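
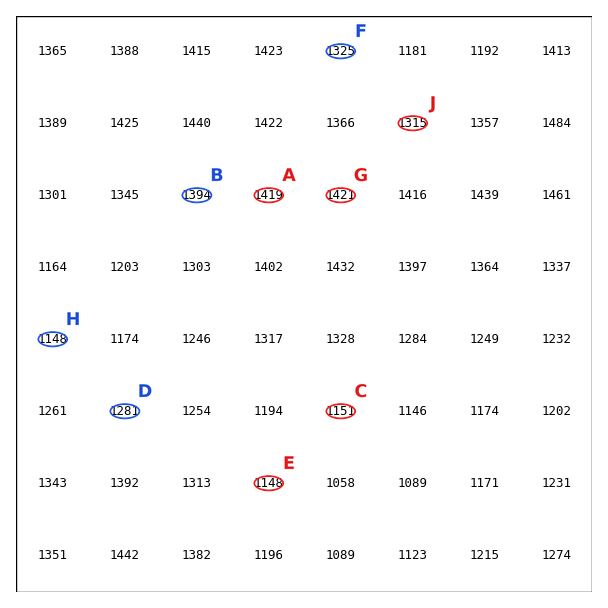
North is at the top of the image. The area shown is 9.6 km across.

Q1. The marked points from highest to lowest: A B D C E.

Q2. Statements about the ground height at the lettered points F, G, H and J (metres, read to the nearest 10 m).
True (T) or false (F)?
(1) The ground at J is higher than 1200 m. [T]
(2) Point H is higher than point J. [F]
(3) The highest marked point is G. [T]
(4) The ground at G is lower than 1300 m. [F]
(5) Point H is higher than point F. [F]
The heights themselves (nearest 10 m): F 1320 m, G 1420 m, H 1150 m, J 1310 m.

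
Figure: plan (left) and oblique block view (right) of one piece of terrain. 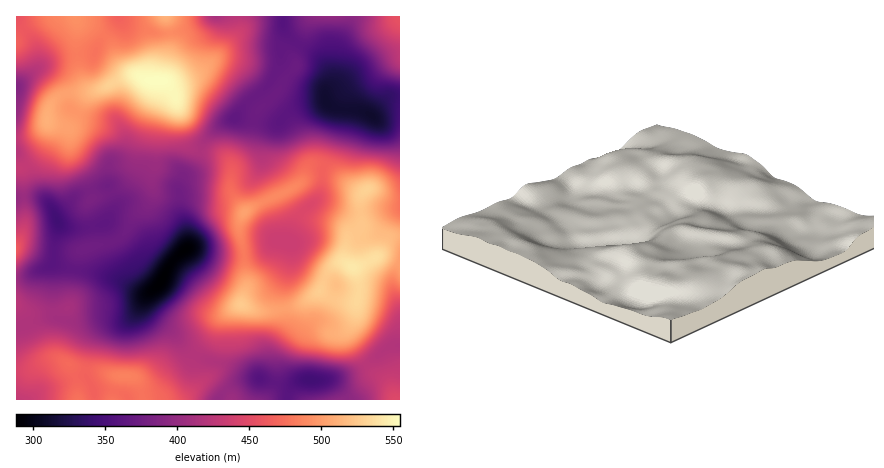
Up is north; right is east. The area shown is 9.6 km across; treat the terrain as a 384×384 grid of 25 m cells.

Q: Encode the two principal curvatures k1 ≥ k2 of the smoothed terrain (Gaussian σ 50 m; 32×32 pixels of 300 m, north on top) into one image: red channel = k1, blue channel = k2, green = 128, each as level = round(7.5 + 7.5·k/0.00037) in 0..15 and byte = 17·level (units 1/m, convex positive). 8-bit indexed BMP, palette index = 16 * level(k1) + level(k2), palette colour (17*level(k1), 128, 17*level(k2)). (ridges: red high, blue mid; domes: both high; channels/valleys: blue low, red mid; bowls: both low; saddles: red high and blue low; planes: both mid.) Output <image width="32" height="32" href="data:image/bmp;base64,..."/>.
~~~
<image width="32" height="32" href="data:image/bmp;base64,Qk02CAAAAAAAADYEAAAoAAAAIAAAACAAAAABAAgAAAAAAAAEAAATCwAAEwsAAAABAAAAAAAAAIAAABGAAAAigAAAM4AAAESAAABVgAAAZoAAAHeAAACIgAAAmYAAAKqAAAC7gAAAzIAAAN2AAADugAAA/4AAAACAEQARgBEAIoARADOAEQBEgBEAVYARAGaAEQB3gBEAiIARAJmAEQCqgBEAu4ARAMyAEQDdgBEA7oARAP+AEQAAgCIAEYAiACKAIgAzgCIARIAiAFWAIgBmgCIAd4AiAIiAIgCZgCIAqoAiALuAIgDMgCIA3YAiAO6AIgD/gCIAAIAzABGAMwAigDMAM4AzAESAMwBVgDMAZoAzAHeAMwCIgDMAmYAzAKqAMwC7gDMAzIAzAN2AMwDugDMA/4AzAACARAARgEQAIoBEADOARABEgEQAVYBEAGaARAB3gEQAiIBEAJmARACqgEQAu4BEAMyARADdgEQA7oBEAP+ARAAAgFUAEYBVACKAVQAzgFUARIBVAFWAVQBmgFUAd4BVAIiAVQCZgFUAqoBVALuAVQDMgFUA3YBVAO6AVQD/gFUAAIBmABGAZgAigGYAM4BmAESAZgBVgGYAZoBmAHeAZgCIgGYAmYBmAKqAZgC7gGYAzIBmAN2AZgDugGYA/4BmAACAdwARgHcAIoB3ADOAdwBEgHcAVYB3AGaAdwB3gHcAiIB3AJmAdwCqgHcAu4B3AMyAdwDdgHcA7oB3AP+AdwAAgIgAEYCIACKAiAAzgIgARICIAFWAiABmgIgAd4CIAIiAiACZgIgAqoCIALuAiADMgIgA3YCIAO6AiAD/gIgAAICZABGAmQAigJkAM4CZAESAmQBVgJkAZoCZAHeAmQCIgJkAmYCZAKqAmQC7gJkAzICZAN2AmQDugJkA/4CZAACAqgARgKoAIoCqADOAqgBEgKoAVYCqAGaAqgB3gKoAiICqAJmAqgCqgKoAu4CqAMyAqgDdgKoA7oCqAP+AqgAAgLsAEYC7ACKAuwAzgLsARIC7AFWAuwBmgLsAd4C7AIiAuwCZgLsAqoC7ALuAuwDMgLsA3YC7AO6AuwD/gLsAAIDMABGAzAAigMwAM4DMAESAzABVgMwAZoDMAHeAzACIgMwAmYDMAKqAzAC7gMwAzIDMAN2AzADugMwA/4DMAACA3QARgN0AIoDdADOA3QBEgN0AVYDdAGaA3QB3gN0AiIDdAJmA3QCqgN0Au4DdAMyA3QDdgN0A7oDdAP+A3QAAgO4AEYDuACKA7gAzgO4ARIDuAFWA7gBmgO4Ad4DuAIiA7gCZgO4AqoDuALuA7gDMgO4A3YDuAO6A7gD/gO4AAID/ABGA/wAigP8AM4D/AESA/wBVgP8AZoD/AHeA/wCIgP8AmYD/AKqA/wC7gP8AzID/AN2A/wDugP8A/4D/AIaFdYanp3SVlHWmh6intsZypLikpsaTxJWFtcOVhbe4mId1laWWhZa3t8i2l4aFx8eUo1JRo5RxYGBQkrinppenp5aYqKbG+Pj46ZaHdXWGt7alUkKlk3BQcGCQwqeHl6fHyNjo1se4poa2tZeFhoWDpKWVlYShw5SmyNTQgHWHhZa4uJZ1hZZ1haa2p4SVlZeXp7eEcrb69/f6+8iAcXV1hJWVlJSEgmFTdbXFhIWUtIOCgWKU1sim2cjY+beAhIaWhHOUtnWVg3BilOa2pcf516fI59WmhoWFdZbo6ZOCl6iWp7modpeognCB1/fo2Nb4+/j31sa3hnWWqMnppnG2l5aWurmmqLh0UXBglci4prj6p3WVpOb4uKaXyNiWgJSWp5eop5aFo6NycFBxppeVpufZp5Vyg+fYZHS2x5SQgFBydIKSg3SGt8iScKK1hoSm99inhmRhpfeUp7i2lZCmgIF1lpeHh4aGx8ZwkHJSg6T05GSFdXKC+PnIt9fqsvnGoJS5uLi3qIaG56VwQBBxovXmUnV2ZXBz9rZ1l9m19siQk5eXl6fHuHan6HIwEGLW97VidnZmVFHE14aFlcf3+YBhg5SEZYa3lpfIo4CS1fj3tEJ0doaVo8jYl6i2t+j4gGGXuJZ1dpioqJejseTqtvv5lISDk5SUlsW2poRz88FQg6SouJZ1dZanp6S0kre25ff2+LeCYFJkttelhZXUoGHFgpKVhZaGh7iGdHWDt/m0Yab4+Pi0gIXI2vvqtbjFxrelkYN0dZeXt4aEdWOV97eCcnam6Neh1efY69rFtqSVtuq3ooKWl4aWlmJzg5ToypZjdIbHx6XFpZW5t5SBpJaX6sl0MGKVhZWElde01vrKtLXVxcnq6dfHtZe2xbLGt7bJ2LWktIWWhoWSoKDDuJeVlmNjlbeoh4aGZGOR0frrtqjJx8ejgpSDk8XzsICCcZKTU2OjxJZ1hZRiQHKA+fmWhqalc1CEp6fI/f2mYEBilpZ1hcWiYWGBgmFSlYDo+ZZkpcRyYZa52Nf76aWFc4CGqJeWtXRShIWFdIWmYLT6+Ma39/izpciol8jXtZeGcnGEp6imdWOHh5WXlXJQsKTFprfF+OTHyKioubfWyJaWlZGFt8Z0Y3Z2hbejgaSQUJO1pVKVx/rIqKiplrb4p6W5tYKX2beEZXVlhcbpp4RilMaWY5S1lse4l5eWpurppbmmgobIpISHhmRlp8i4lIWmp5Z1pJRjk5anpnWEpuelpmRzl5WVhoaElZemlaWTl6eXmIelhmWUcJCSpsaklcbYhYKEpaZkZHOmuaiolaaol5iYmJZ0dpWl2aXVomCUp9i3c3Gnx6aXpKSWuLk="/>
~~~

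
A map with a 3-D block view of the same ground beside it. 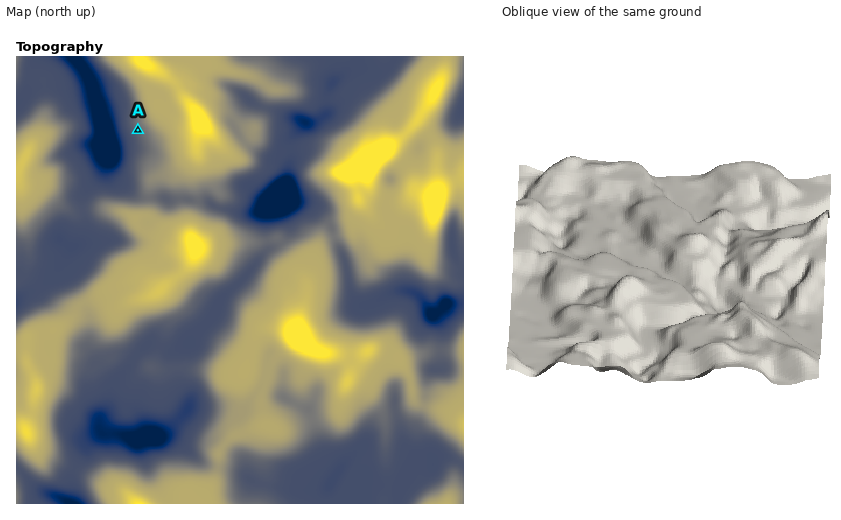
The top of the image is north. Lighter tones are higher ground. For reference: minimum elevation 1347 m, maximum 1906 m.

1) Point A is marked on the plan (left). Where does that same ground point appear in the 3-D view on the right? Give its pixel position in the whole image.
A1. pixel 776 231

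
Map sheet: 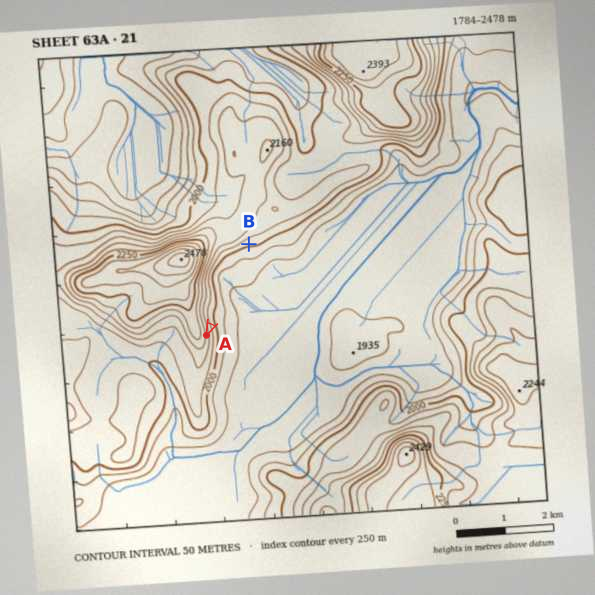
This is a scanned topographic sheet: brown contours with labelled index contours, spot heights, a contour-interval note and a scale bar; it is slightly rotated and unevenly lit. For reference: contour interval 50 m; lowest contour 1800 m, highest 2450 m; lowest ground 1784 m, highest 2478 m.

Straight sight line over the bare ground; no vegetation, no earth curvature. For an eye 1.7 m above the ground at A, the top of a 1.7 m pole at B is visible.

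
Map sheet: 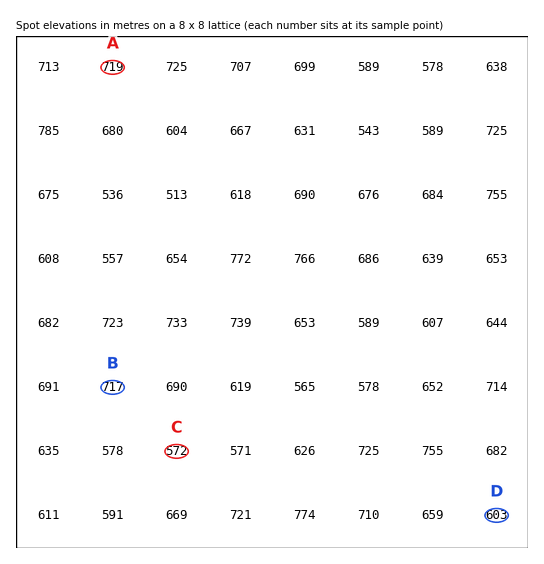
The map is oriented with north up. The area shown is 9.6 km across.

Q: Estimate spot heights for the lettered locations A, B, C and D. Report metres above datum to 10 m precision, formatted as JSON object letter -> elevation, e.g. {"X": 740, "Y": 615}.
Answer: {"A": 720, "B": 720, "C": 570, "D": 600}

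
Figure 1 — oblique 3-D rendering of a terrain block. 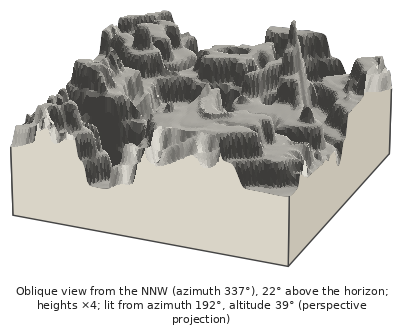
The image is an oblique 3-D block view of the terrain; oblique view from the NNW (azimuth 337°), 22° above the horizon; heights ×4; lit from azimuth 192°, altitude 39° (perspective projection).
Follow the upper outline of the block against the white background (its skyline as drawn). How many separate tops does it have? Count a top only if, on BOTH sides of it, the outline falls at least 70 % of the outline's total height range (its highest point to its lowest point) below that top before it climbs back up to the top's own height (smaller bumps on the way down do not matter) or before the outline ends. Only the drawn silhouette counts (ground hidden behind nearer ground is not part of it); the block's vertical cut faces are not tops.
0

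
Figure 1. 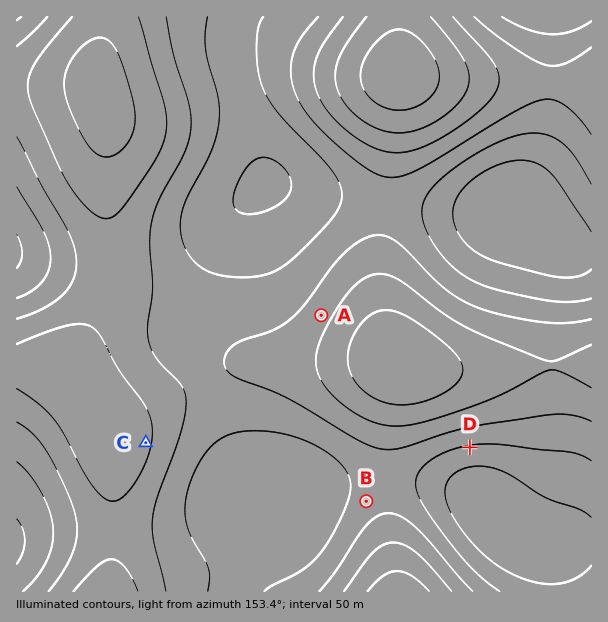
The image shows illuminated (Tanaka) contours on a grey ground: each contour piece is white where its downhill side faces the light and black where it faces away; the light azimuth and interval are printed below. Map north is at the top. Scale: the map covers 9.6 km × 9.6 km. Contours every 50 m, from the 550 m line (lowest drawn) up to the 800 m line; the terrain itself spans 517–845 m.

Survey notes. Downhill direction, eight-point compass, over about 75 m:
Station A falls SE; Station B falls SE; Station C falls W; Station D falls N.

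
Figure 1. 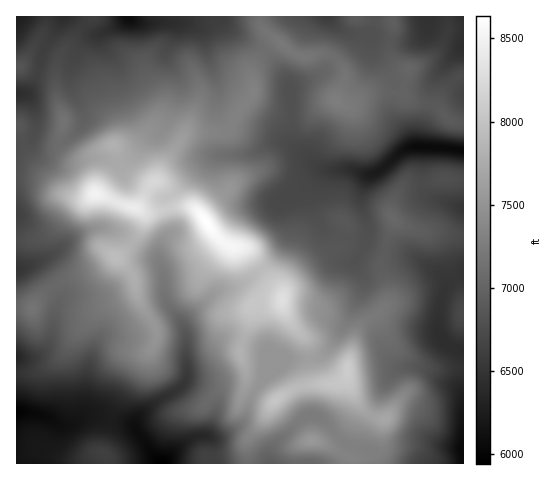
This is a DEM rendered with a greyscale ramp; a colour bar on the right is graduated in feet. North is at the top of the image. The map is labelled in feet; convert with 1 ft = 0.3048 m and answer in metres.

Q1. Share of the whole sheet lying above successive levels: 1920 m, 95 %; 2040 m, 78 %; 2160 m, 42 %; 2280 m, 21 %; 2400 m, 8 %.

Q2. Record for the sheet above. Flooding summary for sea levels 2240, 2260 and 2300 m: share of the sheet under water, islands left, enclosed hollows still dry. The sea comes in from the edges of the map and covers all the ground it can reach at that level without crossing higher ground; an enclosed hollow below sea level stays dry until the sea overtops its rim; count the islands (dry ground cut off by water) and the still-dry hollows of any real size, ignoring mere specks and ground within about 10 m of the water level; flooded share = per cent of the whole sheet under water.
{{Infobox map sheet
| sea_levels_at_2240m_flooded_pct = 74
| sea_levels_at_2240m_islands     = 2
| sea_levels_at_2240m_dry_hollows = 0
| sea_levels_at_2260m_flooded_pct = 77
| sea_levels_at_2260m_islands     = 2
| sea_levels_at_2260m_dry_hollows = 0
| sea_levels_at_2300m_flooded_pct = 82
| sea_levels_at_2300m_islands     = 1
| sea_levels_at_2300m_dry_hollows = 0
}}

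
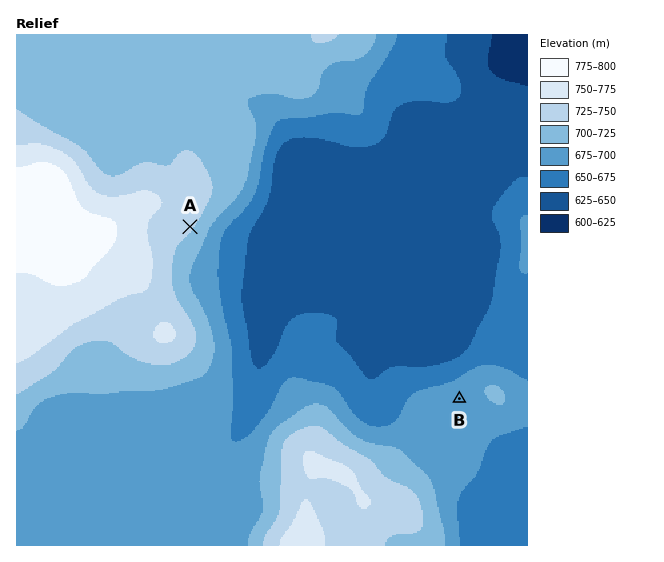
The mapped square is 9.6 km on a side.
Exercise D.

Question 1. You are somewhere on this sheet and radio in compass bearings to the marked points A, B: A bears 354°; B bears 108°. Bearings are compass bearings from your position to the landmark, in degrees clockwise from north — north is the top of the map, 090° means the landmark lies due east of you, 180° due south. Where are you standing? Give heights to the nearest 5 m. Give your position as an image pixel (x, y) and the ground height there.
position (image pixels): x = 199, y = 314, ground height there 710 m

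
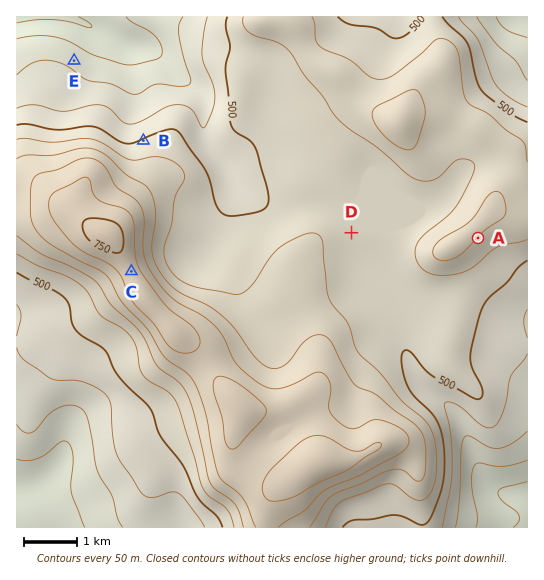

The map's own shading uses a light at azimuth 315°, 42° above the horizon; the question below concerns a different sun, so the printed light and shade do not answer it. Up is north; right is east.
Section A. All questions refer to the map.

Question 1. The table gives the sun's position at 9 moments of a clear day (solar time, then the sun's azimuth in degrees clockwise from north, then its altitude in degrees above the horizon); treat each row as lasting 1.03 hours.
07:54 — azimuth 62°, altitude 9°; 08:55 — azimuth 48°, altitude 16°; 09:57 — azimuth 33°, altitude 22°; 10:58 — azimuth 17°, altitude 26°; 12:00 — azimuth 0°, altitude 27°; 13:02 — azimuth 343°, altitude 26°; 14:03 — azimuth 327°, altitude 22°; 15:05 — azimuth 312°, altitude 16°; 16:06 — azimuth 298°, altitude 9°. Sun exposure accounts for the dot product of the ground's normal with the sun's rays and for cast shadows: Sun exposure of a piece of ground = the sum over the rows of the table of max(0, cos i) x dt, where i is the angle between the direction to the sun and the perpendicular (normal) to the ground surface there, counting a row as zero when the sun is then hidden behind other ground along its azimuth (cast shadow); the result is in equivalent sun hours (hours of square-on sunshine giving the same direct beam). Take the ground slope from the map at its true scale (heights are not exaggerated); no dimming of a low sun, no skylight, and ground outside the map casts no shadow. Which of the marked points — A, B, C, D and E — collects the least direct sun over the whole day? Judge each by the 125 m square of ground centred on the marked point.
A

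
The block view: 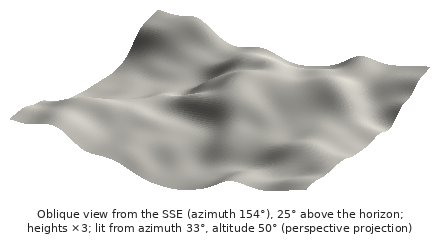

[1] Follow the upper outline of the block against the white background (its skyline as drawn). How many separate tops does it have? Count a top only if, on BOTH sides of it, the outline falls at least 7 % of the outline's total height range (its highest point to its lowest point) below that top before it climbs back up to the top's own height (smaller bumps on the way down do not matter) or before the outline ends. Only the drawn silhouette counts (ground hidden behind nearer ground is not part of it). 2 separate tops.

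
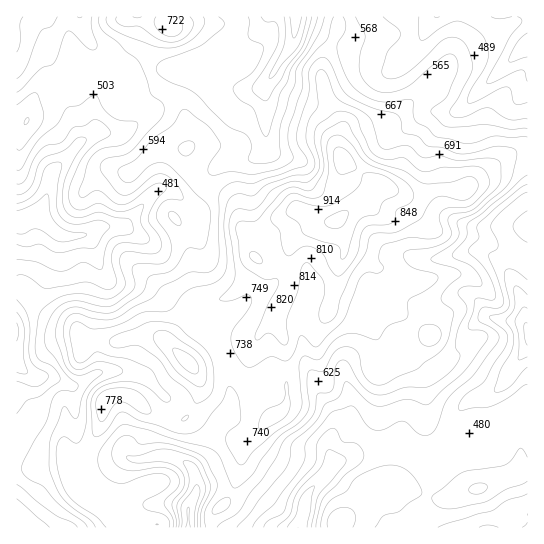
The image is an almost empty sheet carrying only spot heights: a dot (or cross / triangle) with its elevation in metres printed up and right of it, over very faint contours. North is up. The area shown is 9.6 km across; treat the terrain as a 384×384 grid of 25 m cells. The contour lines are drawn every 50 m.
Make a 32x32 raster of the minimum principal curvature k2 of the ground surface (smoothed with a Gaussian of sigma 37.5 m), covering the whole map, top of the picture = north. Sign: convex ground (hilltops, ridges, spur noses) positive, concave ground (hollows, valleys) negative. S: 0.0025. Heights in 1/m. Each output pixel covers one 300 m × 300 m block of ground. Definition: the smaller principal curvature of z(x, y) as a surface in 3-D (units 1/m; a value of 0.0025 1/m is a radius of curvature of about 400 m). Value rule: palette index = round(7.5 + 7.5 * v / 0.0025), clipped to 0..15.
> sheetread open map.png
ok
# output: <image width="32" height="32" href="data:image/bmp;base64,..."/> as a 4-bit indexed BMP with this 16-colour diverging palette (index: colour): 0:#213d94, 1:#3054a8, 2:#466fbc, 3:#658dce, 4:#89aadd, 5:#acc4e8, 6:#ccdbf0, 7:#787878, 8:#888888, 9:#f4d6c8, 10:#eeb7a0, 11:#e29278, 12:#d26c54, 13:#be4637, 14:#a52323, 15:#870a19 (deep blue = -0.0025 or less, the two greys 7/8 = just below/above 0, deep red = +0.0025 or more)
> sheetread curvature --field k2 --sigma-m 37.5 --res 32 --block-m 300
<image width="32" height="32" href="data:image/bmp;base64,Qk12AgAAAAAAAHYAAAAoAAAAIAAAACAAAAABAAQAAAAAAAACAAATCwAAEwsAABAAAAAAAAAAlD0hAKhUMAC8b0YAzo1lAN2qiQDoxKwA8NvMAHh4eACIiIgAyNb0AKC37gB4kuIAVGzSADdGvgAjI6UAGQqHAHZ0R3eLBmZlUUqXd4dmZnh3V4eGMgOId4MYdnd3d3dWdmh3d4lwRnd2BmeId3eIeIZndmWJMXeHeGBneHd2Znh1d2ZCABVnd2eDRWZnd3d3dnVWRmd2aHdUVIZ3d3aHd4ZlWEZnl1ZoiHRnd3d2h4h2dFk4dWdmd3l0VmZndGaHdYNKeEVXZXZ3OEWHZ3ZTRzIkACNWeFZ2dzcol3iIdyY4WXVWZ5hGhmVWNoh2Z3diWFhnhmhkV4d1dlZ3aIR4g1dpdnd3Vnd3dHdXd2eFN1JmaHZodXd2Z4VpZ3h2eGFRhmZlVWd4d2V2VmZ3dlQ3cYdmdEZ3d2ZWV1Zkh3iGeDV3Z3OIdXZWiFZXhWdURnVHZ2ZllkV2V3VnVXdUVlM2d2ciIzNXdVh1Zoh1V2eXVmYzaHRSinVYZod3hnd3QkRGg1mFlBc2V2Z5RWd2d2inZIU4dogzZ2hndzZVmHZ3mIV1FoiHZnZVVVQlhWVld4d2dWF4ZoeId3RVWJZFdXVXh4Z1I0V3iHeEaHh2ZWdXZniHdnZ1Vnd3dHd2h2hlVHdmd2dnh2aHd4R3ZmdndmQ3ZmdndnZ3dmZCdndmZneHQoZnZ3d3dmd4hBeYZmVniIQnZ2lmd2RGeIgDdmd2Roh3U3dnNVZodWZncGZ3d3SId3WIZkiWeododoBolneFV3d4"/>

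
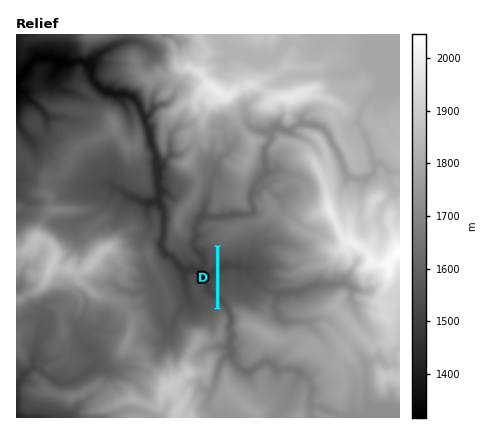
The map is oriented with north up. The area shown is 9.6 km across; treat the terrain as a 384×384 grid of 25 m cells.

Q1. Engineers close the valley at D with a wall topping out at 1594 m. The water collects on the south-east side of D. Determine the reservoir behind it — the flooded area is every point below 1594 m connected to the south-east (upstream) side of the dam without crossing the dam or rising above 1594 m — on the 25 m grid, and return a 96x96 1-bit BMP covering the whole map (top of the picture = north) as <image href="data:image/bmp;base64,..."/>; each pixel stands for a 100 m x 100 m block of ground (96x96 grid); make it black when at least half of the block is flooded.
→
<image width="96" height="96" href="data:image/bmp;base64,Qk2+BAAAAAAAAD4AAAAoAAAAYAAAAGAAAAABAAEAAAAAAIAEAAATCwAAEwsAAAIAAAAAAAAA////AAAAAAAAAAAAAAAAAAAAAAAAAAAAAAAAAAAAAAAAAAAAAAAAAAAAAAAAAAAAAAAAAAAAAAAAAAAAAAAAAAAAAAAAAAAAAAAAAAAAAAAAAAAAAAAAAAAAAAAAAAAAAAAAAAAAAAAAAAAAAAAAAAAAAAAAAAAAAAAAAAAAAAAAAAAAAAAAAAAAAAAAAAAAAAAAAAAAAAAAAAAAAAAAAAAAAAAAAAAAAAAAAAAAAAAAAAAAAAAAAAAAAAAAAAAAAAAAAAAAAAAAAAAAAAAAAAAAAAAAAAAAAAAAAAAAAAAAAAAAAAAAAAAAAAAAAAAAAAAAAAAAAAAAAAAAAAAAAAAAAAAAAAAAAAAAAAAAAAAAAAAAAAAAAAAAAAAAAAAAAAAAAAAAAAAAAAAAAAAEAAAAAAAAAAAAAAAEAAAAAAAAAAAAAAAMAAAAAAAAAAAAAAAcAAAAAAAAAAAAAAAcAAAAAAAAAAAAAAAf8AAAAAAAAAAAAAAf+AAAAAAAAAAAAAAf/8AAAAAAAAAAAAAf/wAAAAAAAAAAAAAf/wAAAAAAAAAAAAAf/wAAAAAAAAAAAAAf/wAAAAAAAAAAAAAf/wAAAAAAAAAAAAAf/wAAAAAAAAAAAAAf/wAAAAAAAAAAAAAf/wAAAAAAAAAAAAAf/gAAAAAAAAAAAAAf/AAAAAAAAAAAAAAf/AAAAAAAAAAAAAAAOAAAAAAAAAAAAAAAAAAAAAAAAAAAAAAAAAAAAAAAAAAAAAAAAAAAAAAAAAAAAAAAAAAAAAAAAAAAAAAAAAAAAAAAAAAAAAAAAAAAAAAAAAAAAAAAAAAAAAAAAAAAAAAAAAAAAAAAAAAAAAAAAAAAAAAAAAAAAAAAAAAAAAAAAAAAAAAAAAAAAAAAAAAAAAAAAAAAAAAAAAAAAAAAAAAAAAAAAAAAAAAAAAAAAAAAAAAAAAAAAAAAAAAAAAAAAAAAAAAAAAAAAAAAAAAAAAAAAAAAAAAAAAAAAAAAAAAAAAAAAAAAAAAAAAAAAAAAAAAAAAAAAAAAAAAAAAAAAAAAAAAAAAAAAAAAAAAAAAAAAAAAAAAAAAAAAAAAAAAAAAAAAAAAAAAAAAAAAAAAAAAAAAAAAAAAAAAAAAAAAAAAAAAAAAAAAAAAAAAAAAAAAAAAAAAAAAAAAAAAAAAAAAAAAAAAAAAAAAAAAAAAAAAAAAAAAAAAAAAAAAAAAAAAAAAAAAAAAAAAAAAAAAAAAAAAAAAAAAAAAAAAAAAAAAAAAAAAAAAAAAAAAAAAAAAAAAAAAAAAAAAAAAAAAAAAAAAAAAAAAAAAAAAAAAAAAAAAAAAAAAAAAAAAAAAAAAAAAAAAAAAAAAAAAAAAAAAAAAAAAAAAAAAAAAAAAAAAAAAAAAAAAAAAAAAAAAAAAAAAAAAAAAAAAAAAAAAAAAAAAAAAAAAAAAAAAAAAAAAAAAAAAAAAAAAAAAAAAAAAAAAAAAAAAAAAAAAAAAAAAAAAAAAAAAAAAAAAAAAAAAAAAAAAAAAAAAAAAAAAAAAAAAAAAAAAAAAAAAA="/>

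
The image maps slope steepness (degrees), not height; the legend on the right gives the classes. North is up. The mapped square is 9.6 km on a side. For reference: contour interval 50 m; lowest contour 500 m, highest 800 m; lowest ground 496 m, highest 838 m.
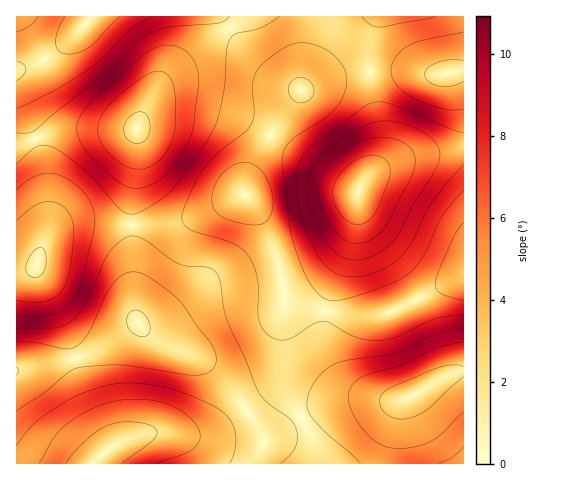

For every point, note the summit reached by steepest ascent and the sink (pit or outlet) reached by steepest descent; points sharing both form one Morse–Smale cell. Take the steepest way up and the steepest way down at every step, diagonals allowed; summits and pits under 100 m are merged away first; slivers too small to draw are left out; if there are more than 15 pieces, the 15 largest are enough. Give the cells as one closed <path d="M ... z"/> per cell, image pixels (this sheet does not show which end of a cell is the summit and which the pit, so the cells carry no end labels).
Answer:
<path d="M463 71l-19 3-40-3-51 2-26 7-27 12-42 63-13 33 0 6 13 17 16 38 7 22 5 29 16 5 40 9 32 2 12-2 18-8 60-30z"/><path d="M463 16l-217 0-26 18-48 37-22 28-13 27 0 31-5 45 0 22 37 0 13-3 62-27 4-19 10-20 44-65 39-14 21-4 42-1 40 3 19-3z"/><path d="M138 323l-28 20-22 11-72 17 1 93 241-1 5-17-1-9-13-23-19-26-27-27-44-19-11-8z"/><path d="M245 194l-63 27-50 4 2 84 4 16 10 9 23 13 29 12 23 20 31 42 10 22 36-23 1-3-12-21-5-20 0-33-2-15 2-37-3-20-19-50z"/><path d="M463 276l-70 35-19 5-32-2-49-11-8-5-3 14 2 64 5 20 12 22 25-12 16-5 55 0 10-2 38-23 18-4z"/><path d="M245 16l-155 0-3 6-33 31-18 11-20 6 0 76 47-16 74-1 13-30 15-22 41-33z"/><path d="M106 224l-32 0-17 6-14 15-8 22-19 4 1 100 71-17 22-11 27-20-3-14-2-84z"/><path d="M137 129l-74 1-25 7-22 10 1 123 17-2 14-30 14-11 12-3 58 0 0-22 5-45z"/><path d="M463 372l-18 4-38 23-10 2-55 0-16 5-21 10-3 3 12 22 5 22 144 1z"/><path d="M89 16l-72 0-1 53 20-5 18-11 33-31z"/><path d="M301 418l-37 23-5 14-1 9 61-1-8-28z"/>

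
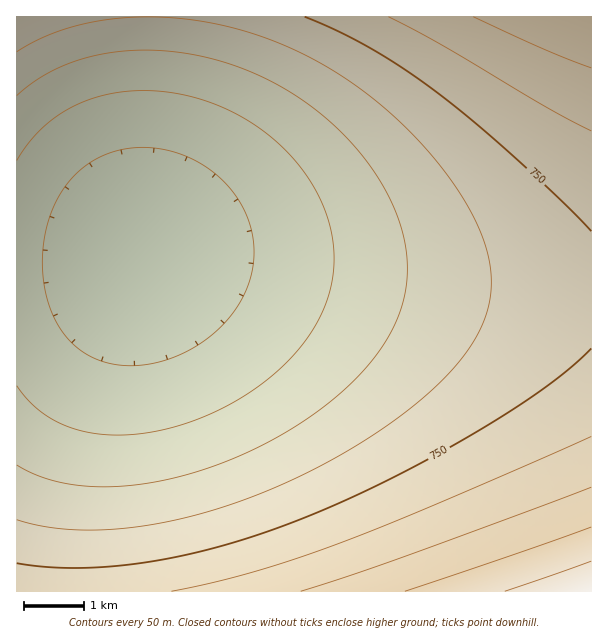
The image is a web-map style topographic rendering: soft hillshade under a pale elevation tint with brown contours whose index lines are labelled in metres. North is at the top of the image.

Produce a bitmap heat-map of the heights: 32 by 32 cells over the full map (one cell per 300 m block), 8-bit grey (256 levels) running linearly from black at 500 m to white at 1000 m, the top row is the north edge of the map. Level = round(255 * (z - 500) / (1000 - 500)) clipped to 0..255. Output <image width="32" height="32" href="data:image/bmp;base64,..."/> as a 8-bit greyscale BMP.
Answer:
<image width="32" height="32" href="data:image/bmp;base64,Qk02CAAAAAAAADYEAAAoAAAAIAAAACAAAAABAAgAAAAAAAAEAAATCwAAEwsAAAABAAAAAAAAAAAAAAEBAQACAgIAAwMDAAQEBAAFBQUABgYGAAcHBwAICAgACQkJAAoKCgALCwsADAwMAA0NDQAODg4ADw8PABAQEAAREREAEhISABMTEwAUFBQAFRUVABYWFgAXFxcAGBgYABkZGQAaGhoAGxsbABwcHAAdHR0AHh4eAB8fHwAgICAAISEhACIiIgAjIyMAJCQkACUlJQAmJiYAJycnACgoKAApKSkAKioqACsrKwAsLCwALS0tAC4uLgAvLy8AMDAwADExMQAyMjIAMzMzADQ0NAA1NTUANjY2ADc3NwA4ODgAOTk5ADo6OgA7OzsAPDw8AD09PQA+Pj4APz8/AEBAQABBQUEAQkJCAENDQwBEREQARUVFAEZGRgBHR0cASEhIAElJSQBKSkoAS0tLAExMTABNTU0ATk5OAE9PTwBQUFAAUVFRAFJSUgBTU1MAVFRUAFVVVQBWVlYAV1dXAFhYWABZWVkAWlpaAFtbWwBcXFwAXV1dAF5eXgBfX18AYGBgAGFhYQBiYmIAY2NjAGRkZABlZWUAZmZmAGdnZwBoaGgAaWlpAGpqagBra2sAbGxsAG1tbQBubm4Ab29vAHBwcABxcXEAcnJyAHNzcwB0dHQAdXV1AHZ2dgB3d3cAeHh4AHl5eQB6enoAe3t7AHx8fAB9fX0Afn5+AH9/fwCAgIAAgYGBAIKCggCDg4MAhISEAIWFhQCGhoYAh4eHAIiIiACJiYkAioqKAIuLiwCMjIwAjY2NAI6OjgCPj48AkJCQAJGRkQCSkpIAk5OTAJSUlACVlZUAlpaWAJeXlwCYmJgAmZmZAJqamgCbm5sAnJycAJ2dnQCenp4An5+fAKCgoAChoaEAoqKiAKOjowCkpKQApaWlAKampgCnp6cAqKioAKmpqQCqqqoAq6urAKysrACtra0Arq6uAK+vrwCwsLAAsbGxALKysgCzs7MAtLS0ALW1tQC2trYAt7e3ALi4uAC5ubkAurq6ALu7uwC8vLwAvb29AL6+vgC/v78AwMDAAMHBwQDCwsIAw8PDAMTExADFxcUAxsbGAMfHxwDIyMgAycnJAMrKygDLy8sAzMzMAM3NzQDOzs4Az8/PANDQ0ADR0dEA0tLSANPT0wDU1NQA1dXVANbW1gDX19cA2NjYANnZ2QDa2toA29vbANzc3ADd3d0A3t7eAN/f3wDg4OAA4eHhAOLi4gDj4+MA5OTkAOXl5QDm5uYA5+fnAOjo6ADp6ekA6urqAOvr6wDs7OwA7e3tAO7u7gDv7+8A8PDwAPHx8QDy8vIA8/PzAPT09AD19fUA9vb2APf39wD4+PgA+fn5APr6+gD7+/sA/Pz8AP39/QD+/v4A////AIyLi4uLjI6QkpWYm5+jp6uvs7i8wcXKztPX3OHl6vD1gH5+fX5/gIKEh4qOkZWZnaKmq6+0uL3BxsrO09jc4eZ0c3JxcXJzdXd6fYGEiIyRlZmeo6essLW5vcLGys/T2GpoZmVlZmdpa25xdHh8gISJjZKXm6Ckqa2xtrq+wsfLYF1cW1pbXF1fYmVpbHB1eX6Ch4yQlZmeoqaqr7O3u79XVFJRUFBRUlRXWl5hZWpuc3h8gYaKj5OYnKCkqKywtE9LSUdGRkdISk1QU1dbYGRpbnJ3fIGFio6Tl5ueoqaqR0NBPz09Pj9BQ0ZKTVJWW2BkaW5zeH2BhoqOkpaZnaFAPDk3NTU1Njg6PUFFSU1SV1xhZmtwdXl+goaKjpGVmTo2Mi8uLS0uMDI1OTxBRUpPVFlfZGlucnd7f4OHio6RNTAsKScmJicoKy4xNTk+Q0hNU1hdYmdscXV5fYGEiIswKyYjISAgICIkJyouMzc8QkdMUldcYmZrcHR4fH+DhiwmIR4cGhobHB4hJCgtMjc8QkdNUlhdYmdrcHR3e36CKCIdGhcVFRUXGRwfIygtMjc9Q0hOU1leY2hscHR4e34lHxoWExERERIVFxsfJCkuMzk/RUpQVltgZWlucnV5fCMcFxMQDg0ODxEUFxsgJSswNjxCSE5TWV5jaGxwdHd6IhsVEQ4MCwsMDhEVGR4jKC40OkBGTFJXXWJna29zd3ohGhQPDAoJCQoMDxMXHCEnLDI5P0VLUVdcYmZrb3N3eiEZEw8LCQgICgwOEhYbICYsMjg/RUtRV11iZ2xwdHh7IRoUDwwKCQkKDA4SFhsgJiwyOT9GTFJYXmNpbXJ2eX0jGxUQDQsKCgsNDxMXHCInLTQ6QUdOVFpgZmtwdHh8fyUeFxMPDQwMDQ8SFRkeJCkwNjxDSlBXXWNobnN3fH+DKSEbFhIQDw8QEhUYHSEnLTM5QEZNVFpgZmxyd3uAg4ctJR8aFxQTExQWGRwhJisxNz1ES1FYXmVrcXZ7gISIizIqJCAcGhkYGRseIiYrMDY8QklQVl1kanB2e4CFio2RODErJiMgHx8gIiUoLDE2PEJJT1ZcY2pwdnyBhouPk5dAODIuKignJygpLDA0OD5DSVBWXWNqcHd9goiNkpaanUhBOzczMTAwMTI1ODxBRkxSWF5la3J4foSKj5SZnaGlUktFQT07Ojo7PD9CRktQVVthZ210eoCGjJKXnKGlqaxdVlBMSUZFRUZISk1RVVpfZWtxd32Dio+Vm6Clqa2xtGliXVhVU1JSUlRWWV1hZmtwdnyBiI6TmZ+kqa6ytrq9dm9qZmNhYF9gYWRmam5yd3yBh42TmJ6kqa6zuLzAw8Y="/>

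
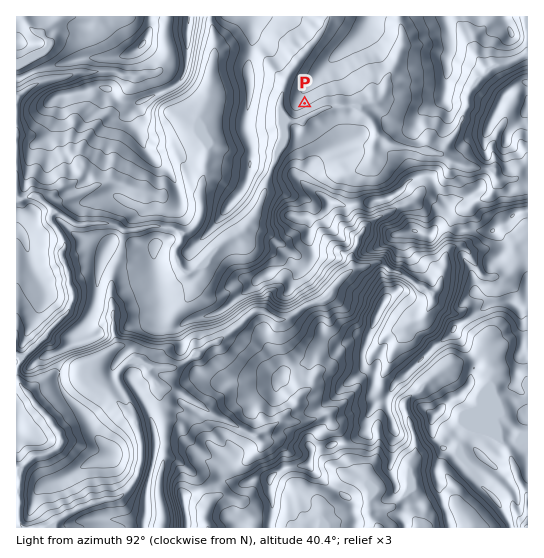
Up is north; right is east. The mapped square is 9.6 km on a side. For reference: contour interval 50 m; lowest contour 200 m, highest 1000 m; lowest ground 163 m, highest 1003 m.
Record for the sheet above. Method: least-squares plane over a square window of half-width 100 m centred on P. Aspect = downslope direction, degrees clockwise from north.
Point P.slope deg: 14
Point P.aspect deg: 153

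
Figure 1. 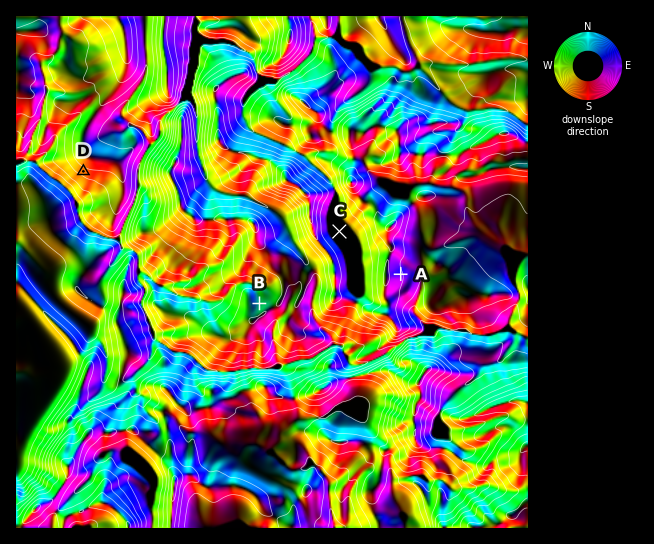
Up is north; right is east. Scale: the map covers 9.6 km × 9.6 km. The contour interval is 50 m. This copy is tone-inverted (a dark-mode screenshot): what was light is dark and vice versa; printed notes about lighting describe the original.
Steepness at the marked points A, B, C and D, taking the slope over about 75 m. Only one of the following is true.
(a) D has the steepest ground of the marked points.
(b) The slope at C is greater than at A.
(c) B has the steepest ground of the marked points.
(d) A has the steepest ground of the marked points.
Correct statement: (a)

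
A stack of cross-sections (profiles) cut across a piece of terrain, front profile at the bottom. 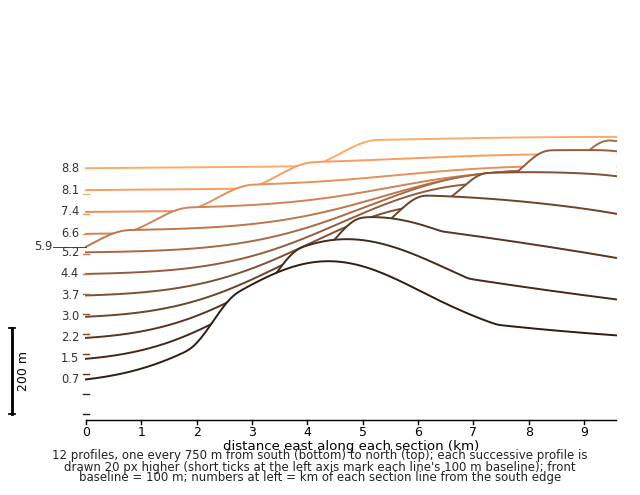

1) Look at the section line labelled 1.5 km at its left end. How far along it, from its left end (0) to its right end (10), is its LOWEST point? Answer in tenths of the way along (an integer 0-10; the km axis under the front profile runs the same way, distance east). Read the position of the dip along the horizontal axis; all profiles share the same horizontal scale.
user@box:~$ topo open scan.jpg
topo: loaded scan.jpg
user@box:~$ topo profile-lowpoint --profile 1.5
0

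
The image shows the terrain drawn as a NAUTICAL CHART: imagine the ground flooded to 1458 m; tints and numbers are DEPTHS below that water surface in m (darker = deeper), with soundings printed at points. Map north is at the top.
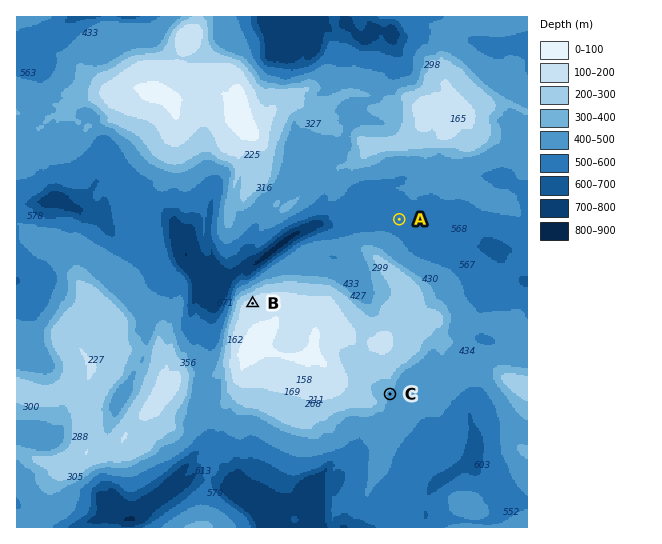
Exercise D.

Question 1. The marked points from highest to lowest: B C A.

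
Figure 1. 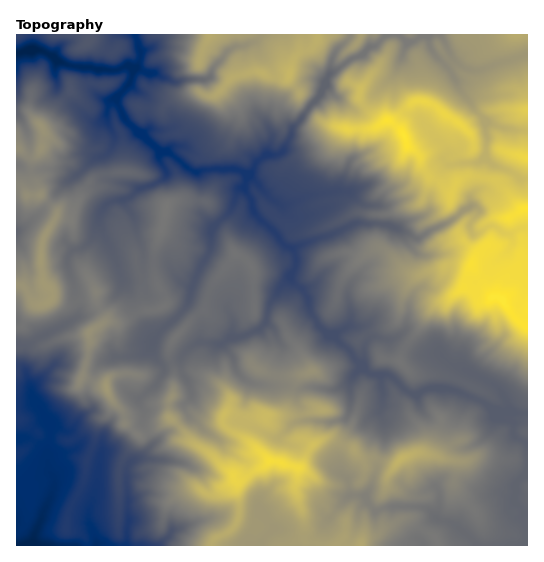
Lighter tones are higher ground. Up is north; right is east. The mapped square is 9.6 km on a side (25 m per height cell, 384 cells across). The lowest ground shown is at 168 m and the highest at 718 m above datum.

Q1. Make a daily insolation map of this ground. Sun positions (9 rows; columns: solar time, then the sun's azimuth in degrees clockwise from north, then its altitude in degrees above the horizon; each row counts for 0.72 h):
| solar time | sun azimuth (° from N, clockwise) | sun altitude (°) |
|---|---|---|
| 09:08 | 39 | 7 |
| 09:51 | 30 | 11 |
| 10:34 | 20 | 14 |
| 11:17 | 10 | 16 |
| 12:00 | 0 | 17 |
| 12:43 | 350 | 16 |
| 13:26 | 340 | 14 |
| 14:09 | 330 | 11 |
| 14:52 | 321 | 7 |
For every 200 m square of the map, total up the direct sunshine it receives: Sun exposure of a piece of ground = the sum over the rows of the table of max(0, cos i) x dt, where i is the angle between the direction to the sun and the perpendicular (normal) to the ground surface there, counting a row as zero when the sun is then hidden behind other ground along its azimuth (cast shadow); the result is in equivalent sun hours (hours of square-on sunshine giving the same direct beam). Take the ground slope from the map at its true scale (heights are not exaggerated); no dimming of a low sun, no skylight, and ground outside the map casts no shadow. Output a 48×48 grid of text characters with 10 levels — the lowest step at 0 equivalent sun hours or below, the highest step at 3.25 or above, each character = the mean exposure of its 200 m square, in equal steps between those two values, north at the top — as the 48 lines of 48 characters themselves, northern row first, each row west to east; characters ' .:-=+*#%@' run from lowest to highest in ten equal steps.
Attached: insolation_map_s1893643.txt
-=-=*#-.:=+*+-: .-++++==. +. *@:=**--===-::
 .. .-..----=+=+*=:.+**=++=-: -: *%=*#*-=--=-:.:
%@%-.      :-..:=- +***+++-  . -%%+=*=**----:-=*
#@#*%#+--==+:.::  .**+=+==-: .*@@*-+*++*+=+=+***
#%##+**##=-+%%+-==*+.   ..-=::++#-=*##***==+****
*+=#+-=: .#*=++=:**.      -::+ --=##@@@@#*=++==+
%##%+--+===*+=:      .     .#@#:-#%%*-=%@%**#%##
=#@%%+-:=+.::::.    ...    -@@@%*#%%+:::*@@=.:-:
*-*###++++=  .::.   ...   .-:+#%#*:=*+-:.-#*=:..
+=-++=++*=++:-:.:...  ... :.       :=++-::-++##*
++=:--=+=***+. :::-:.    .:..     .:-++=---=+*##
.-.::===*###+=+.--: .:.=++::.     :- .---:.::.:=
=::-:.+@@%%%%*=+. ... -==::.         .-++*##*-. 
*++-:+#+=. .:=%@@%%#+==:--::.        .-=++--+*+-
+**=#%+-:-::*@@@@@#=-=+----::.   :..:..:=: :-=**
::.#%+-..:=##**+=**+++-+-:-----=-...-+.:-: .==*%
:.:*==:-+*+--=--:..-+=--==---=+++*+-.  :  =-+#*=
:-*+:--=+++===---:.**++:-===++-..    .:  *+%-::.
=**:.-====++==-====##***:-=-::=#@@#=:  +%**=#=-+
++=:-.-+===+=--==+++%%#*+::=#%@#**#%#*#=--#%+++=
*===-+*++==+=-----*+=*#*++=*#*=+=-=*#*:--=+=-=+=
*=====**+=-===---=*+--+++-==:.-=:-==*%%#+++=====
*+=#*-=*+=-==+=--**---=---=-.==.-==-==---+-=====
=+=**=-**+====+==+=----:-+-:==--+=-:-.:-*+==+++=
:=====---**===+=++---==-+**-==-::..:.-+#+.:==+==
::: :---##+++=:-*+=--===%#++==::..::.:-.  .:..==
.    :+#**+:  .**-==--:-****:..:::-:.:        :=
:  .=*%+.::::-**---::..+-+*#- :===-..:         :
 .==-:--..:--++:::.-+#@*+=***+=+==--=.        . 
:::  :-.:.-===-:+**##@##*++#%%#:-+*+-::.        
    :-=-=+*#*=-+**##=+*****%@%#+:--===---..     
.  =*#=*@@%%#++++*%#+:-+***+*+--+.  :===--:.    
:.-=++:**:..:+%*-=*@%+::--:  :-+#*=-... .-=-:.  
--:.:  .-+-:=#*+===#@@@#***%#*#++==+=.=++-.:-::.
-=:.     +*+++--*+#*+%@@@%##@@#*====***##**=::--
==-:.  :..++=*%#+**+=*+*#*+:::-*==+=+#++***====-
--=-:..  :-==:.#%=--+=----**==#*+*+++*#++**++*=+
----=-.    =: =*@#: -##=-*#%@#*%@###%%%#*#*+*+=-
+=--::-:.    -..-%@+==#@%*=+:.-*#%%@@@%%*-=%#+*+
-----==:--. .    .+%*--*@@%=.:::=*%%*--=*#%+==+=
---------=-++**+:..*#*=:.-+*+-::--+- .   ...:---
-==-==-----=++++@#+-==    .:**=--:= ... ::.:---=
==--==--=--:--=--#+-:   .::  :-: -:-:.:::-----==
==-=+=--=---==-.  .  .....:-:-=+=-  .::-::======
==-=+=-==--:.: .    .-:::.:=--***--=+=-:::-=====
=-=+==--------   ::==----:.-==++****--==:::-====
--==-==----=:..=*#@#::---=--++++*+=:::=*+=---===
.-:.  :::.:   =+**=.:--===-=++=++-::-=-==+=----=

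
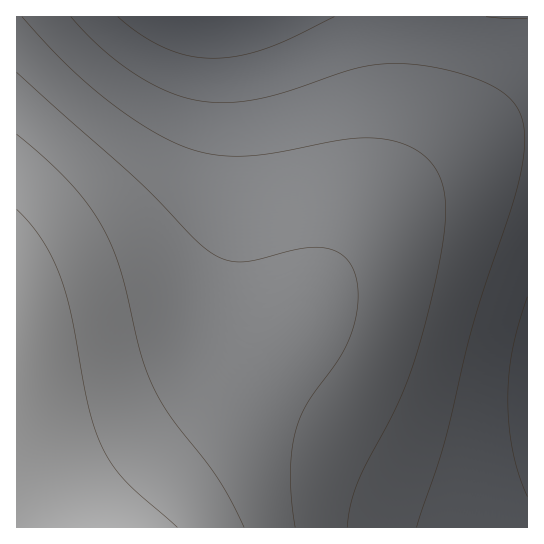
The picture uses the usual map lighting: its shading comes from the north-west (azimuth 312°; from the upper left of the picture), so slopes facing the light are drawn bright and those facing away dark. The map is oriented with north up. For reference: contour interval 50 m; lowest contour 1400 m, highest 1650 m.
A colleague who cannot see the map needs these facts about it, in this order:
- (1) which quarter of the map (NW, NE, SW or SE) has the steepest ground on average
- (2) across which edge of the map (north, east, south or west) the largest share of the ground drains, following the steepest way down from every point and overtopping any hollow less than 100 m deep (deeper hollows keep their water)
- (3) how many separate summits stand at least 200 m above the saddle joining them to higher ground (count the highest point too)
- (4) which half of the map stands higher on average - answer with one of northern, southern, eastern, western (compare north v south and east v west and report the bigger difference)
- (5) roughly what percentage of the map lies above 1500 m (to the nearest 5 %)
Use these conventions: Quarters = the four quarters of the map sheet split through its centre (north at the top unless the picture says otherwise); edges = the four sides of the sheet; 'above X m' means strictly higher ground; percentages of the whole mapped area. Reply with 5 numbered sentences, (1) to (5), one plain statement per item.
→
(1) The steepest ground, on average, is in the north-west quarter.
(2) Most of the ground drains across the northern edge.
(3) Counting only tops that stand 200 m proud, the map has 1 summit.
(4) The western half stands higher on average than the eastern half.
(5) Ground above 1500 m makes up about 60 % of the sheet.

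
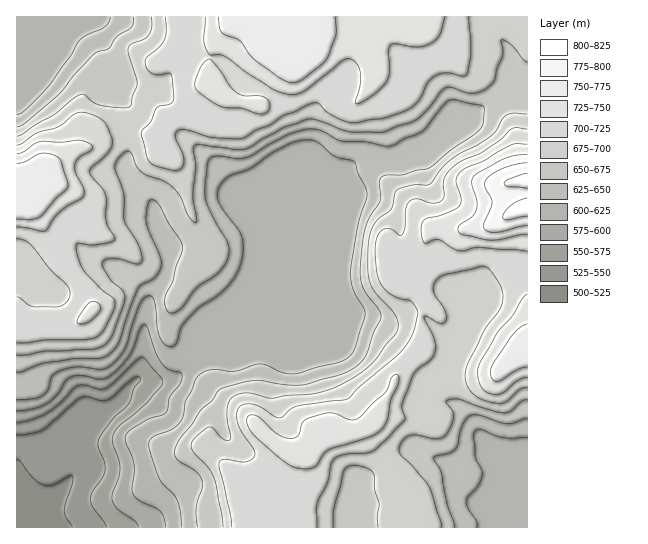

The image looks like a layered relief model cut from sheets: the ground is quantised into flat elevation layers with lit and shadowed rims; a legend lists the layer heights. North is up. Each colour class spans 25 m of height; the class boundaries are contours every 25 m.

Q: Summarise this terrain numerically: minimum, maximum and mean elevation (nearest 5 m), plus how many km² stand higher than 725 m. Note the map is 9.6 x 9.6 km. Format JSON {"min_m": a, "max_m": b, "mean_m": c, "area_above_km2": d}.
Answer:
{"min_m": 505, "max_m": 805, "mean_m": 670, "area_above_km2": 12.2}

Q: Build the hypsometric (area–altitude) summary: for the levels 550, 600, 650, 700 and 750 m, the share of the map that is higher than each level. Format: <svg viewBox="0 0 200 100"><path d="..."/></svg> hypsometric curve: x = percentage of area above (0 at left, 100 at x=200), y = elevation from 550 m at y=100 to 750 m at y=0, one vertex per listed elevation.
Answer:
<svg viewBox="0 0 200 100"><path d="M192 100l-7-25-57-25-62-25-56-25"/></svg>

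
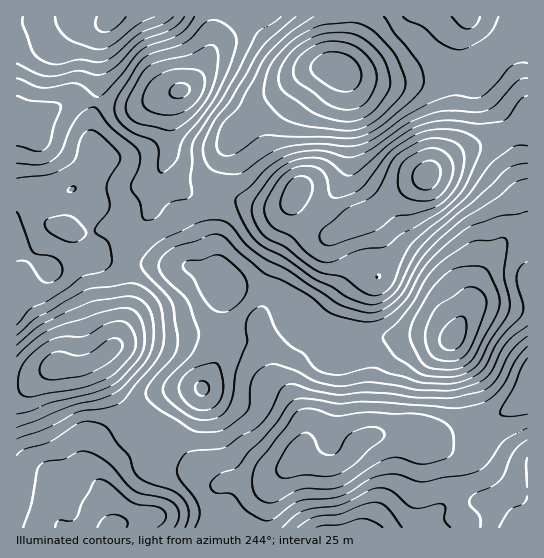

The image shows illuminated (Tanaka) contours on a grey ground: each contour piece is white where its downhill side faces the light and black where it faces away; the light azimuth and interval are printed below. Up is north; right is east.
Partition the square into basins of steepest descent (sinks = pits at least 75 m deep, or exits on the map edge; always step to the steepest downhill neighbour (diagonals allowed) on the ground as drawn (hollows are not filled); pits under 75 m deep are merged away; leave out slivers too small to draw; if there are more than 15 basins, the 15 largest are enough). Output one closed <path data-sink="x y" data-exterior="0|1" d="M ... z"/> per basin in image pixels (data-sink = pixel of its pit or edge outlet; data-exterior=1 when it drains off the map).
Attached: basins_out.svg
<path data-sink="426 175" data-exterior="0" d="M527 16l-170 0-9 34-10 19-15-1-18 5-42 31-30 26-24 55 2 44 5 33 8 29-1 42-4 24 10-17 26 1 28-16 18-5 1-3 2 6 17 10 8 9 2 6 14 0 13-1 17-8 31 0 11-3 33 3 3-2 14-26 7-6 19-1 12 3 23-1z"/><path data-sink="295 463" data-exterior="0" d="M493 304l-15 0-7 3-7 8-11 22-3 2-17-3-58 3-17 8-27 1-2-6-8-9-14-6-5-10-1 3-18 5-28 16-26-1-26 47-32 5-12 7-11 12-8 15-1 17-3 6-18 12-13 14-2 6 0 8 5 14 4 24 415 1 1-221-23 0z"/><path data-sink="181 90" data-exterior="0" d="M355 16l-242 0-7 7-12 2-17 0-16-6-44 5-1 183 15-12 30-2 12-4 10 12 5 10 3 39-6 10 108 7 20 10 8 8 0-6-5-17-5-33-2-44 22-51 32-30 42-31 18-5 15 1 7-12 8-23z"/><path data-sink="57 365" data-exterior="0" d="M105 260l-23 0-32 9-13 15-21 11 0 171 29 6 14 10 6 15 0 10-4 7 0 11 4 3 47-1-4-24-5-14 0-8 2-6 13-14 18-12 3-6 1-17 12-20 7-7 12-7 31-4 14-23 4-14 4-60-1-5-10-9-20-10-64-3z"/>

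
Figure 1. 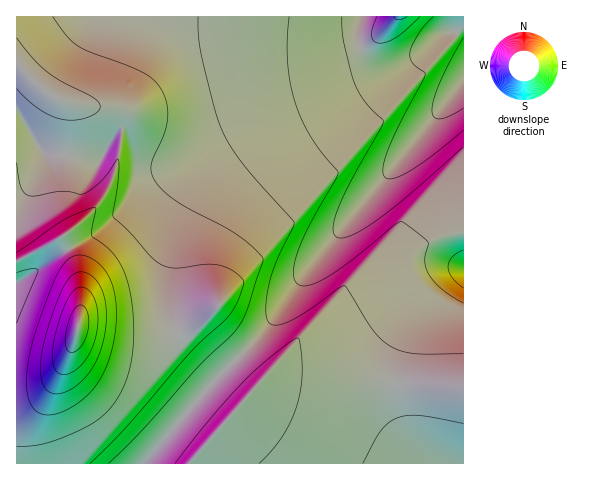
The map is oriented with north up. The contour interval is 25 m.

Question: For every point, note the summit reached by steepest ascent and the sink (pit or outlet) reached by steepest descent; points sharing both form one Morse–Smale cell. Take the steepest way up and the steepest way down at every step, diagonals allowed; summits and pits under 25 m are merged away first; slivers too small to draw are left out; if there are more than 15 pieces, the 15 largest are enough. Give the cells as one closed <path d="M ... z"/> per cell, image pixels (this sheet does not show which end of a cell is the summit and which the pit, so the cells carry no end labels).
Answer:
<path d="M361 16l-345 1 1 447 127 0 73-86 45-44 57-78 144-173 1-47-4-4-8-1-7 3-20 18-20 12-20 2-16-8-9-12-2-14z"/><path d="M463 81l-153 186-48 67-57 57-60 73 286-1-17-18-10-18-4-16-2-27-94-3-37-6 54-60 56-33 47-38 23-10 17-3z"/><path d="M463 232l-16 2-23 10-47 38-56 33-54 60 37 6 94 3 4-30 11-27 7-11 31-33 13-10z"/><path d="M463 274l-12 9-31 33-7 11-12 31-2 26 65 4z"/><path d="M419 384l-20 0 1 27 4 16 8 14 10 14 10 9 31 0 1-75z"/><path d="M460 16l-98 0-4 16 1 10 7 13 8 7 11 4 17-1 18-9 27-24 9-1 7 5 1-3-4-5z"/>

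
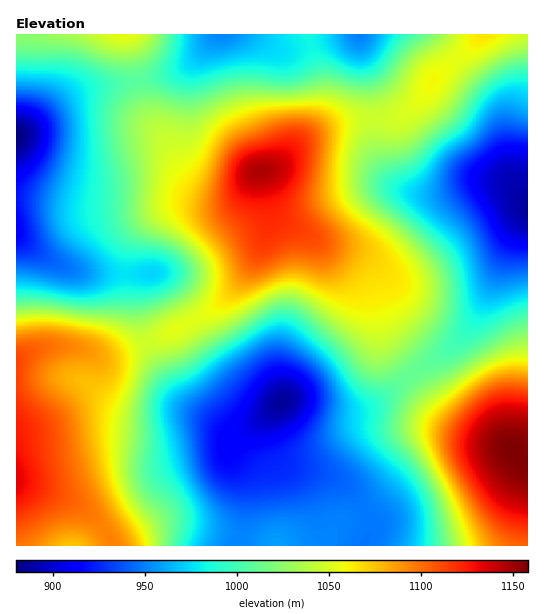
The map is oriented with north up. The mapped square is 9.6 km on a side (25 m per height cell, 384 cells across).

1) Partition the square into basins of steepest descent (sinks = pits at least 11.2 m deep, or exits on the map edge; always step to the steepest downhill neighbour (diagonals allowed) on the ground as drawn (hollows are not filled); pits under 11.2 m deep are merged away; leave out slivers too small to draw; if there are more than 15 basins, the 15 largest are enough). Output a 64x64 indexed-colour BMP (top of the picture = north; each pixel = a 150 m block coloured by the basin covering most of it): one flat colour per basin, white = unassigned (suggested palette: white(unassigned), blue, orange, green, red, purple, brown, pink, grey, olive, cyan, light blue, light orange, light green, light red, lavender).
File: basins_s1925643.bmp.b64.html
<image width="64" height="64" href="data:image/bmp;base64,Qk12CAAAAAAAAHYAAAAoAAAAQAAAAEAAAAABAAQAAAAAAAAIAAATCwAAEwsAABAAAAAAAAAA////ALR3HwAOf/8ALKAsACgn1gC9Z5QAS1aMAMJ34wB/f38AIr28AM++FwDox64AeLv/AIrfmACWmP8A1bDFAGZmZmZmZhERERERERERERERERERERERERERERERERERZmZmZmZhERERERERERERERERERERERERERERERERERFmZmZmZmEREREREREREREREREREREREREREREREREREWZmZmZmERERERERERERERERERERERERERERERERERERZmZmZmERERERERERERERERERERERERERERERERERERFmZmZhEREREREREREREREREREREREREREREREREREREWZmYRERERERERERERERERERERERERERERERERERERERZhEREREREREREREREREREREREREREREREREREREREREREREREREREREREREREREREREREREREREREREREREREREREREREREREREREREREREREREREREREREREREREREREREREREREREREREREREREREREREREREREREREREREREREREREREREREREREREREREREREREREREREREREREREhERERERERERERERERERERERERERERERERERERERERIiERERERERERERERERERERERERERERERERERERERESIiIREREREREREREREREREREREREREREREREREREREiIiIhERERERERERERERERERERERERERERERERERERIiIiIiERERERERERERERERERERERERERERERERERESIiIiIiIRERERERERERERERERERERERERERERERERESIiIiIiIhERERERERERERERERERERERERERERERERERIiIiIiIiERERERERERERERERERERERERERERERERERIiIiIiIiIRERERERERERERERERERERERERERERERERIiIiIiIiIhERERERERERERERERERERERERERERERERIiIiIiIiIiEREREREREREREREREREREREREREREREREiIiIiIiIiIREREREREREREREREREREREREREREREREiIiIiIiIiIjMRERETMzMREREREREREREREREREREREiIiIiIiIiIiMzMzMzMzMzMREREREREREREREREREREiIiIiIiIiIiIzMzMzMzMzMzMxERERERERERERERERESIiIiIiIiIiIjMzMzMzMzMzMzMxERERERERERERERERIiIiIiIiIiIiMzMzMzMzMzMzMzMxERERERERERERERIiIiIiIiIiIiIzMzMzMzMzMzMzMzMREREREREREREREiIiIiIiIiIiIjMzMzMzMzMzMzMzMzMRERERERERERESIiIiIiIiIiIiMzMzMzMzMzMzMzMzMzERERERERERERIiIiIiIiIiIiIzMzMzMzMzMzMzMzMzMxERERERERERIiIiIiIiIiIiIjMzMzMzMzMzMzMzMzMzEREREREREREiIiIiIiIiIiIiMzMzMzMzMzMzMzMzMzMxEREREREREiIiIiIiIiIiIiIzMzMzMzMzMzMzMzMzMzMRERERERIiIiIiIiIiIiIiIjMzMzMzMzMzMzMzMzMzMxERERERIiIiIiIiIiIiIiIiMzMzMzMzMzMzMzMzMzMzMRERESIiIiIiIiIiIiIiIiIzMzMzMzMzMzMzMzMzMzMxERESIiIiIiIiIiIiIiIiIjMzMzMzMzMzMzMzMzMzMzERESIiIiIiIiIiIiIiIiIiMzMzMzMzMzMzMzMzMzMzMxEiIiIiIiIiIiIiIiIiIiIzMzMzMzMzMzMzMzMzMzMzEiIiIiIiIiIiIiIiIiIiIjMzMzMzMzMzMzMzMzMzMzMiIiIiIiIiIiIiIiIiIiIiMzMzMzMzMzMzMzMzMzMzMSIiIiIiIiIiIiIiIiIiIiIzMzMzMzMzMzMzMzMzMzMyIiIiIiIiIiIiIiIiIiIiIjMzMzMzMzMzMzMzNEREQzIiIiIiIiIiIiIiIiIiIiIiMzMzMzMzMzMzMzREREREMiIiIiIiIiIiIiIiIiIiIiIzMzMzMzMzMzMzNEREREREIiIiIiIiIiIiIiIiIiIiIjMzMzMzMzMzMzNEREREREREIiIiIiIiIiIiIiIiIiIiMzMzMzMzMzMzM0REREREREQiIiIiIiIiIiIiIiIiIiIzMzMzMzMzMzM0REREREREREIiIiIiIiIiIiIiIiIiIjMzMzMzMzMzM0RERERERERERFIiIiIiIiIiIiIiIiIiMzMzMzMzMzM0RERERERERERERVIiIiIiIiIiIiIiIiIzMzMzMzMzMzREREREREREREREVVVVUiIiIiIiIiIiIjMzMzMzMzMzRERERERERERERERVVVVVVVIiIiIiIiIiMzMzMzMzMzNERERERERERERERFVVVVVVVSIiIiIiIiIzMzMzMzMzM0REREREREREREREVVVVVVVVUiIiIiIiIjMzMzMzMzM0RERERERERERERERVVVVVVVVVIiIiIiIiMzMzMzMzMzRERERERERERERERFVVVVVVVVUiIiIiIiIzMzMzMzMzNEREREREREREREREVVVVVVVVVVIiIiIiIjMzMzMzMzM0REREREREREREREVVVVVVVVVVVVIiIiIiMzMzMzMzMzRERERERERERERERVVVVVVVVVVVVSIiIiIzMzMzMzMzRERERERERERERERFVVVVVVVVVVVVUiIiIjMzMzMzMzNEREREREREREREREVVVVVVVVVVVVVVIiIi"/>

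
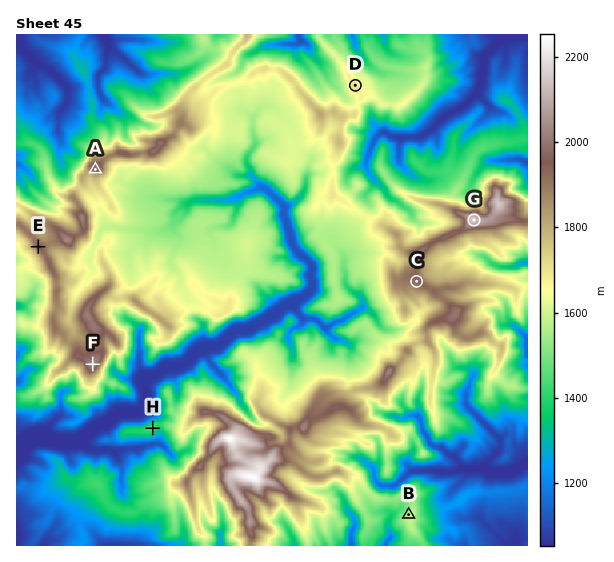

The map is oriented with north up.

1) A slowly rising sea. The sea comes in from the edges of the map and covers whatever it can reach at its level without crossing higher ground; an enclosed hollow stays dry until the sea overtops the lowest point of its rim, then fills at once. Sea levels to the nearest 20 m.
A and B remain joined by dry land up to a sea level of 1520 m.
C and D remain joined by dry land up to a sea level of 1640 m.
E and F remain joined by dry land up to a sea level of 1860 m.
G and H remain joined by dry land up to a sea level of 1400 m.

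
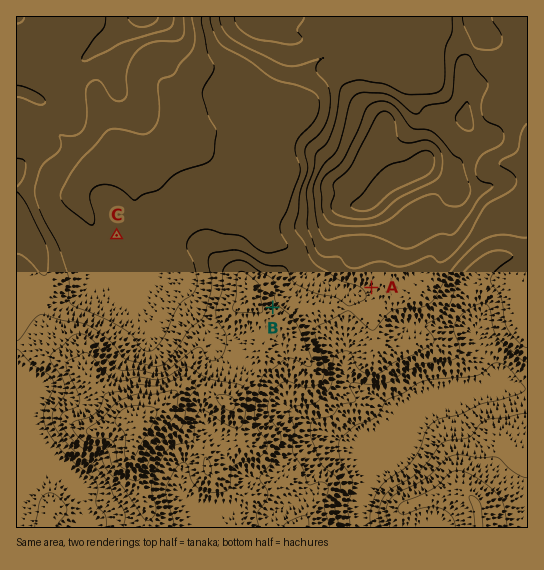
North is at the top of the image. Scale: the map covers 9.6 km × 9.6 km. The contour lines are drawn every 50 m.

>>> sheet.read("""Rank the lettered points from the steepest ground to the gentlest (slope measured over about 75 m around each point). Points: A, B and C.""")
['B', 'A', 'C']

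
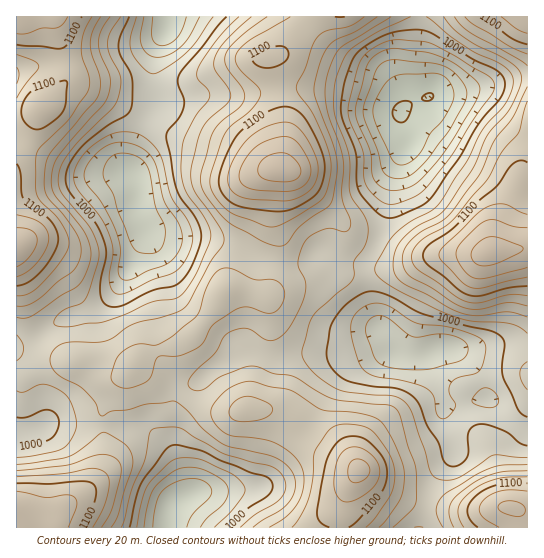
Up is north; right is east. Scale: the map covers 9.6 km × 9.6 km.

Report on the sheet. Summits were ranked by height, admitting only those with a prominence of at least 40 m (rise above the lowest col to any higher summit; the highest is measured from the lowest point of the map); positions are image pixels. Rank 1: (281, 169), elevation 1172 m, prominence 274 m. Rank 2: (490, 251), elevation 1170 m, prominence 152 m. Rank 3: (359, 470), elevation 1147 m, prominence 106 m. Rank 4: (510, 507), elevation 1143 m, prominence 108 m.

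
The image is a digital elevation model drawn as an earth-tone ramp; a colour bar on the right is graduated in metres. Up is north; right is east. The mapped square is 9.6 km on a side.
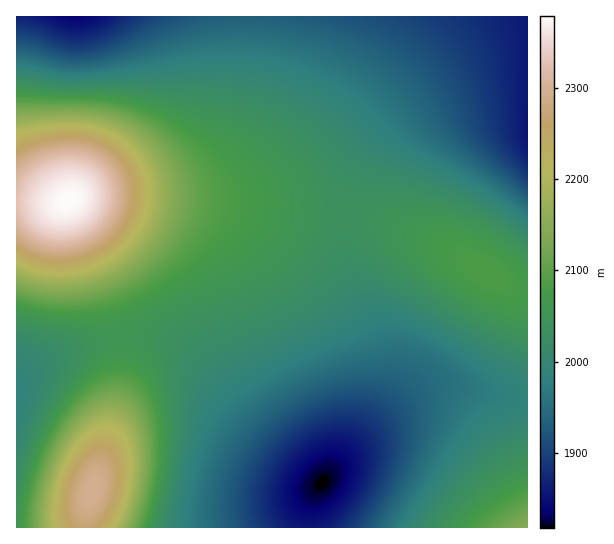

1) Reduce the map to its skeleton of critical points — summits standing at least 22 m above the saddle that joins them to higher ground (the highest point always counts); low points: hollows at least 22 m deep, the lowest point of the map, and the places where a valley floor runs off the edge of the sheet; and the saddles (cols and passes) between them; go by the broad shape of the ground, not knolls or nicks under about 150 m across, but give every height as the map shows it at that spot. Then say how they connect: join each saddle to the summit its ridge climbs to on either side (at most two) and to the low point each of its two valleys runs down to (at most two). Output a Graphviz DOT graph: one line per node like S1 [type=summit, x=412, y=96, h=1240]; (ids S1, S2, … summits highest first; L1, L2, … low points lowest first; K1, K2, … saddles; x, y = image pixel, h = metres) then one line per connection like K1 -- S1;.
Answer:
graph terrain {
  S1 [type=summit, x=69, y=201, h=2378];
  S2 [type=summit, x=91, y=491, h=2297];
  S3 [type=summit, x=527, y=527, h=2148];
  S4 [type=summit, x=486, y=271, h=2083];
  L1 [type=low, x=322, y=483, h=1818];
  L2 [type=low, x=75, y=17, h=1837];
  L3 [type=low, x=527, y=125, h=1855];
  L4 [type=low, x=17, y=395, h=1985];
  K1 [type=saddle, x=121, y=337, h=2055];
  K2 [type=saddle, x=346, y=217, h=2038];
  K3 [type=saddle, x=527, y=399, h=1987];
  K4 [type=saddle, x=246, y=17, h=1932];
  K1 -- S1;
  K1 -- S2;
  K1 -- L1;
  K1 -- L4;
  K2 -- S1;
  K2 -- S4;
  K2 -- L1;
  K2 -- L2;
  K3 -- S3;
  K3 -- S4;
  K3 -- L1;
  K4 -- S1;
  K4 -- L2;
  K4 -- L3;
}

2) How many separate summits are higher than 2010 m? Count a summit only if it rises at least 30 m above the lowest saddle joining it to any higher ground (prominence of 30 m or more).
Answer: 3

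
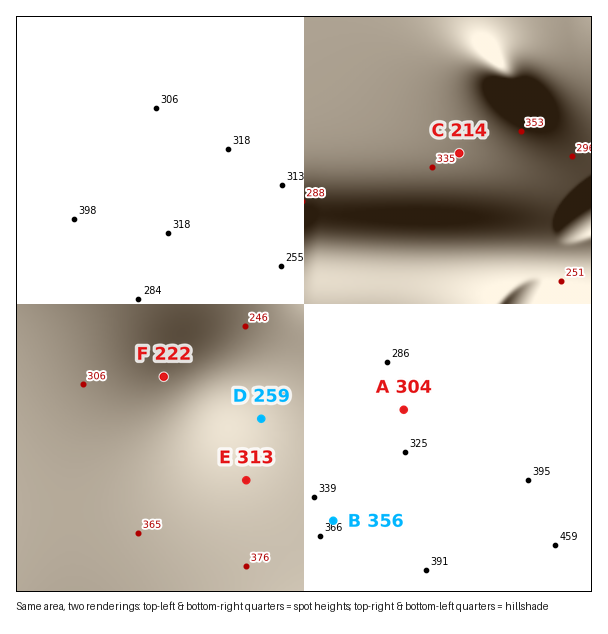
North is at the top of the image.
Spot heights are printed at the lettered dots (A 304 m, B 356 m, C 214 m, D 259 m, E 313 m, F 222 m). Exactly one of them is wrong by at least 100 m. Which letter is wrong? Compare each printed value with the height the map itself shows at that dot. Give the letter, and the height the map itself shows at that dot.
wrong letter C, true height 339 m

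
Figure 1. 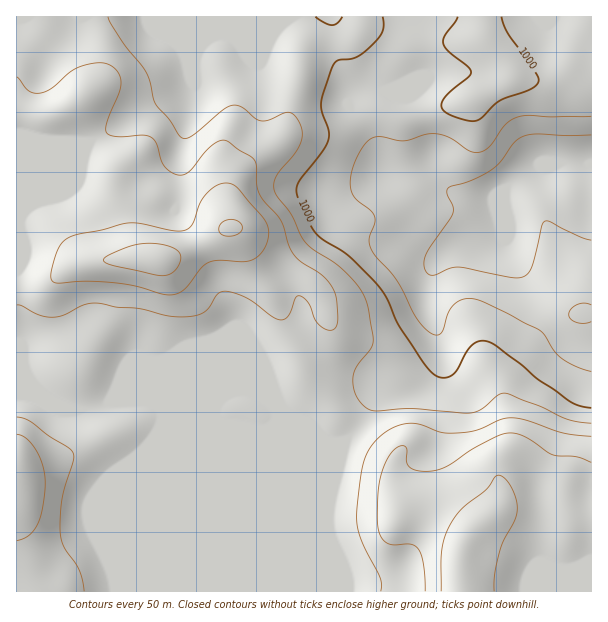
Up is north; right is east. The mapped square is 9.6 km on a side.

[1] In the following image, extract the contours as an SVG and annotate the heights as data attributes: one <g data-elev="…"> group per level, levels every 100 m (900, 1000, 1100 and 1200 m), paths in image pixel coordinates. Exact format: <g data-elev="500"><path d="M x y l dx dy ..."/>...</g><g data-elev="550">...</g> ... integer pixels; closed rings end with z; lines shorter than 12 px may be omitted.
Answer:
<g data-elev="900"><path d="M591 240l-12-4-30-15-4 0-3 5-11 42-4 7-8 3-10-1-51-10-8 1-13 6-6 1-5-3-2-6 1-8 3-7 25-38 0-7-6-12 1-6 23-8 20-10 9-8 15-20 9-6 13-2 29 2 25-1"/></g><g data-elev="1000"><path d="M591 408l-12-2-9-4-33-23-16-14-24-19-11-5-7 0-8 5-6 8-8 15-5 6-8 3-9-3-10-11-24-35-14-30-9-14-30-29-28-19-9-11-13-28-1-10 3-8 22-28 6-12 1-9-7-18-1-9 9-32 6-11 21-4 18-15 8-12 0-13"/><path d="M342 17l-4 6-6 2-8-2-9-6"/><path d="M458 17l-14 19-1 8 5 7 21 17 2 6-25 22-4 6-1 5 3 4 6 4 23 6 7-2 20-18 31-12 5-3 3-5-3-7-29-42-6-15"/></g><g data-elev="1100"><path d="M84 591l-4-20-16-23-4-15 2-33 11-38 0-9-5-6-20-11-17-14-7-4-7-1"/><path d="M591 436l-28-3-36-13-15-2-11 1-21 10-13 3-24 1-22-8-10-2-13 3-14 7-13 13-6 13-4 18-4 38 0 12 4 12 20 40 0 12"/><path d="M17 305l4 1 18 9 11 2 12-1 21-11 12-2 22 4 23 2 30 7 18 1 9-2 7-3 5-4 8-14 8-3 9 2 12 5 26 18 7 4 5-1 4-3 7-17 4-3 4 1 5 5 7 18 8 8 6 2 4 0 3-3 2-7-2-21-3-11-10-12-23-15-8-9-11-31-17-20-5-9-2-9-1-19-5-8-12-6-11-8-7-2-6 3-8 7-18 21-4 3-6 1-8-3-7-7-8-22-6-6-9-2-22 2-11-3-2-3 0-6 13-32 2-10-1-6-3-6-10-7-12-1-17 4-9 6-18 16-12 4-6 0-5-3-11-13"/></g><g data-elev="1200"><path d="M494 591l1-18 5-22 4-11 11-20 2-11-1-11-6-13-6-7-6-3-3 2-10 14-24 19-13 18-4 12-2 12-1 39"/><path d="M155 275l12 0 8-5 6-10 0-5-3-4-7-4-9-3-21 0-23 7-12 6-3 3 2 3 6 2z"/><path d="M225 236l8 0 6-2 3-6-1-4-8-5-6 1-5 2-3 8 2 4z"/></g>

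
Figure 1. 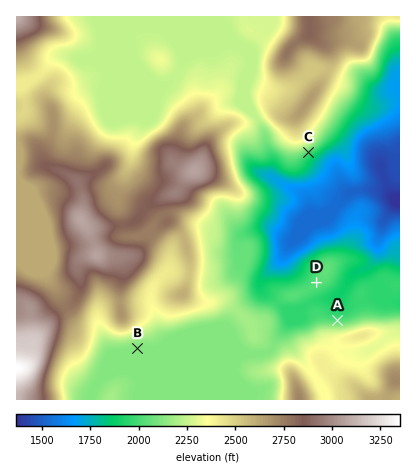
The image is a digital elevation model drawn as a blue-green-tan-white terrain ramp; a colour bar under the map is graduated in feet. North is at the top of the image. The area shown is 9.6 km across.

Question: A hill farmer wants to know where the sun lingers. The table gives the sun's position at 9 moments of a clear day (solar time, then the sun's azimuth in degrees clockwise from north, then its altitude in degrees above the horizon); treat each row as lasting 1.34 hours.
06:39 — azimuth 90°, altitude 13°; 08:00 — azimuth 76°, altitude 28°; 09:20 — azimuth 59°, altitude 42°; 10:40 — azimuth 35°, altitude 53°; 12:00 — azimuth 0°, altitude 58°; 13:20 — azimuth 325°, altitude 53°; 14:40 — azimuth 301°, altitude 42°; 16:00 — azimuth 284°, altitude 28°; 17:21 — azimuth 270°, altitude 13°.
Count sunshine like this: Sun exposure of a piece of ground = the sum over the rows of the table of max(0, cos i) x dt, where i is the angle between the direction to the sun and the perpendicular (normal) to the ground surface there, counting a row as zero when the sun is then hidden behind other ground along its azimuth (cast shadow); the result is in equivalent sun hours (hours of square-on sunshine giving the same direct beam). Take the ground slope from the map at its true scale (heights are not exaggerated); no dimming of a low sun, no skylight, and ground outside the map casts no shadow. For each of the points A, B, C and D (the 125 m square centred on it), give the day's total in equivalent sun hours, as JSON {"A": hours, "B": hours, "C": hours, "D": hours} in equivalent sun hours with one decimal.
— {"A": 7.5, "B": 6.9, "C": 5.7, "D": 6.9}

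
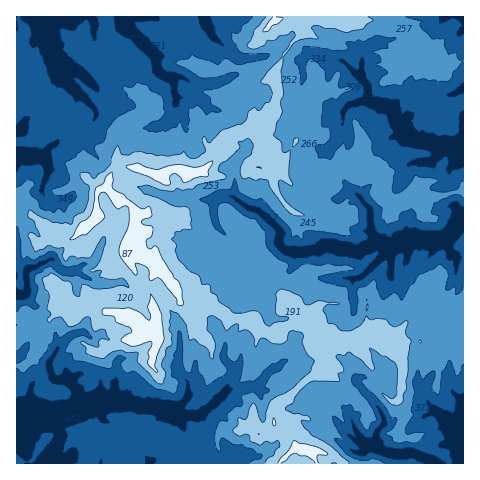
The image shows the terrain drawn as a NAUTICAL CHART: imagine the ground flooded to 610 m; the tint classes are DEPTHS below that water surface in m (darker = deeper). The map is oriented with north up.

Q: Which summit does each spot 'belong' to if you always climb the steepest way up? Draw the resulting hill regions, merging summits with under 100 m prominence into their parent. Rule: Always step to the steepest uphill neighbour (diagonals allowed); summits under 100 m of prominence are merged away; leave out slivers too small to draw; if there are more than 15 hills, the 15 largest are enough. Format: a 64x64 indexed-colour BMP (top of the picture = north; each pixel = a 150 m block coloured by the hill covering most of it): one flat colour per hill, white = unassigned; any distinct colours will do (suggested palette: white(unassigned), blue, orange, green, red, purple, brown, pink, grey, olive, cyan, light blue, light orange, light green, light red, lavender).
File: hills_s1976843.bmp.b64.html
<image width="64" height="64" href="data:image/bmp;base64,Qk12CAAAAAAAAHYAAAAoAAAAQAAAAEAAAAABAAQAAAAAAAAIAAATCwAAEwsAABAAAAAAAAAA////ALR3HwAOf/8ALKAsACgn1gC9Z5QAS1aMAMJ34wB/f38AIr28AM++FwDox64AeLv/AIrfmACWmP8A1bDFABEREREREREREREREREiIiIiIiIiIiIiIiIRERERERERERERERERERERERERESIiIiIiIiIiIiIiIhERERERERERERERERERERERERESIiIiIiIiIiIiIiERERERERERERERERERERERERERERIiIiIiIiIiIiIiESERERERERERERERERERERERERERIiIiIiIiIiIiIRESIREREREREREREREREREREREREREiIiIiIiIiIiIRESIRERERERERERERERERERERERERESIiIiIiIiIiIRERIhERERERERERERERERERERERERERERIiIiIiIiIhERIhERERERERERERERERERERERERERERESIiIiIiIiIRIhEREREREREREREREREREREREREREREREiIiIiIiIiIhERERERERERERERERERERERERERERERERIiIiIiIiERERERERERERERERERERERERERERERERERERERIiIiIRERERERERERERERERERERERERERERERERERERESIiIREREREREREREREREREREREREREREREREREREREREiIRERERERERERERERERERERERERERERERERERERERERIhERERERERERERERERERERERERERERERERERERERERERERERERERERERERERERERERERERERERERERERERERERERERERERERERERERERERERERERERERERERERERERERERERERERERERERERERERERERERERERERERERERERERERERERERERERERERERERERERERERERERERERERERERERERERERERERERERERERERERERERERERERERERERERERERERERERERERERERERERERERERERERERERERERERERERERERERERERERERERERERERERERERERERERERERERERERERERERERERERERERERERERERERERERERERERERERERERERERERERERERERERERERERERERERERERERERERERERERERERERERERERERERERERERERERERERERERERERERERERERERERERERERERERERERERERERERERERERERERERERERERERERERERERERERERERERERERERERERERERERERERERERERERERERERERERERERERERERERERERERERERERERERERERERERERERERERERERERERERERERERERERERERERERERERERERERERERERERERERERERERERERERERERERERERERERERERERERERERERERERERERERERERERERERERERERERERERERERERERERERERERERERERERERERERERERERERERERERERERERERERERERERERERERERERERERERERERERERERERERERERERERERERERERERERERERERERERERERERERERERERERERERERERERERERERERERERERERERERERERERERERERERERERERERERERERERERERERERERERERERERERERERERERERERERERERERERERERERERERERERERERERERERERERERERERERERERERERERERERERERERERERERERERERERERERERERERERERERERERERERERERERERERERERERERERERERERERERERERERERERERERERERERERERERERERERERERERERERERERERERERERERERERERERERERERERERERERERERERERERERERERERERERERERERERERERERERERERERERERERERERERERERERERERERERERERERERERERERERERERERERERERERERERERERERERERERERERERERERERERERERERERERERERERERERERERERERERERERERERERERERERERERERERERERERERERERERERERERERERERERERERERERERERERERERERERERERERERERERERERERERERERERERERERERERERERERERERERERERERERERERERERERERERERERERERERERERERERERERERERERERERERERERERERERERERERERERERERERERERERERERERERERERERERERERERERERERERERERERERERERERERERERERERERERERERERERERERERERERERERERERERERERERERERERERERERERERERERERERERERERERERERERERERERERERERERERERERERERERERERERERERERERERERERERERERERERERERERERERERERERERERERERERERERERERERERERERERERERERERERERExEREREREREREREREREREREREREREREREREREREREREzEREREREREREREREREREREREREREREREzMzEzMzEzMzMREREREREREREREREREREREREREREREzMzMzMzMzMzMzEREREREREREREREREREREREREREREzMzMzMzMzMzMzMxEREREREREREREREREREREREREREzMzMzMzMzMzMzMzEREREREREREREREREREREREREREzMzMzMzMzMzMzMzMxERERERERERERERERERERERERETMzMzMzMzMzMzMzMzERERERER"/>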